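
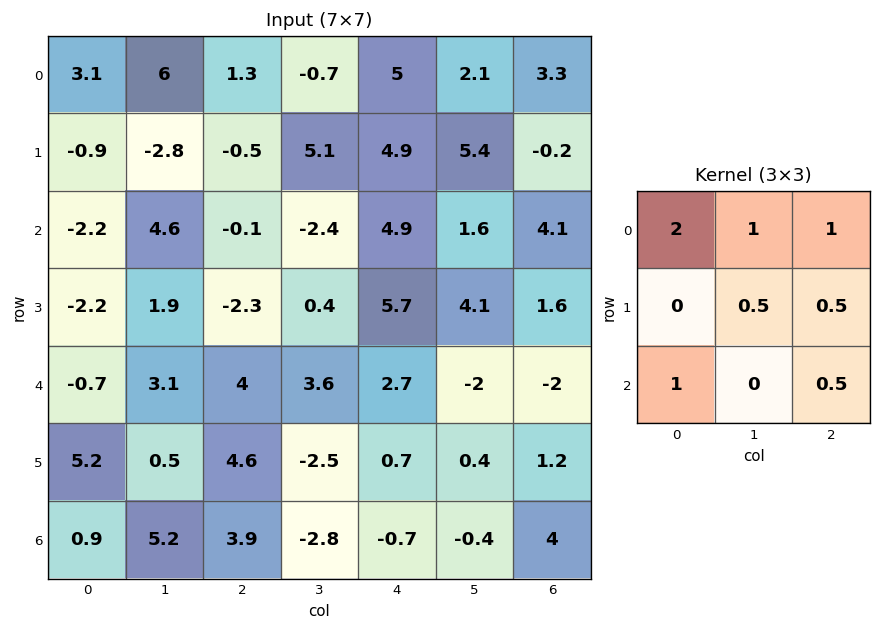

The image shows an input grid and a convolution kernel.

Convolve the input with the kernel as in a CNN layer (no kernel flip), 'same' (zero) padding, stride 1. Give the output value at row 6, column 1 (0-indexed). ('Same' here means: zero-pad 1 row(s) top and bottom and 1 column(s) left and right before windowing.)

20.05

The receptive field on the zero-padded input at this output position is [5.2 0.5 4.6 / 0.9 5.2 3.9 / 0 0 0]. Elementwise product with the kernel and sum: 5.2·2 + 0.5·1 + 4.6·1 + 5.2·0.5 + 3.9·0.5 + 0·1 + 0·0.5.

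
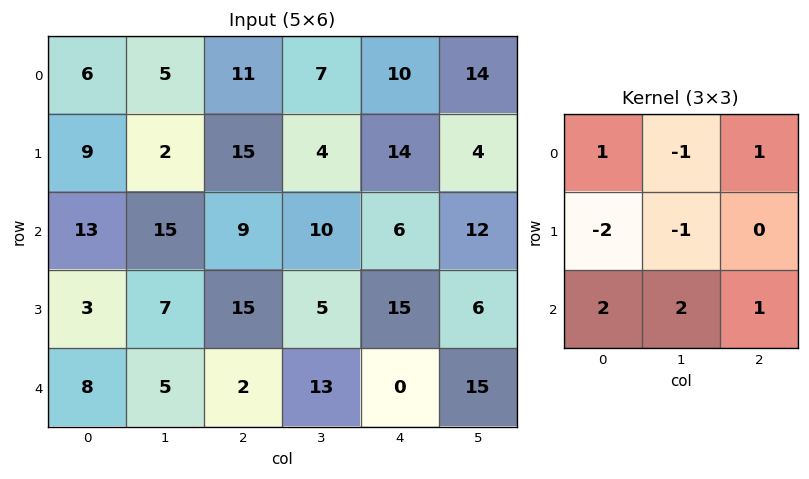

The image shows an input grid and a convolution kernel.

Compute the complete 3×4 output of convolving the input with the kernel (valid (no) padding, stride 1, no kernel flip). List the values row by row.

Output[0,0]: The receptive field on the input at this output position is [6 5 11 / 9 2 15 / 13 15 9]. Elementwise product with the kernel and sum: 6·1 + 5·-1 + 11·1 + 9·-2 + 2·-1 + 13·2 + 15·2 + 9·1.
Output[0,1]: The receptive field on the input at this output position is [5 11 7 / 2 15 4 / 15 9 10]. Elementwise product with the kernel and sum: 5·1 + 11·-1 + 7·1 + 2·-2 + 15·-1 + 15·2 + 9·2 + 10·1.

57 40 24 33
16 1 52 14
22 14 0 32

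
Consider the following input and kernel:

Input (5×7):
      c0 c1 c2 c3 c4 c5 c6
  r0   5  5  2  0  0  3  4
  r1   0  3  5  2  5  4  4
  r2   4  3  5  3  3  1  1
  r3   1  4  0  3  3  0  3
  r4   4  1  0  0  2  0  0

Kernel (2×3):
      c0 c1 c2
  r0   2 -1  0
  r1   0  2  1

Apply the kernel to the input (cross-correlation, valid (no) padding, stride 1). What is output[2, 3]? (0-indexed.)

9

The receptive field on the input at this output position is [3 3 1 / 3 3 0]. Elementwise product with the kernel and sum: 3·2 + 3·-1 + 3·2 + 0·1.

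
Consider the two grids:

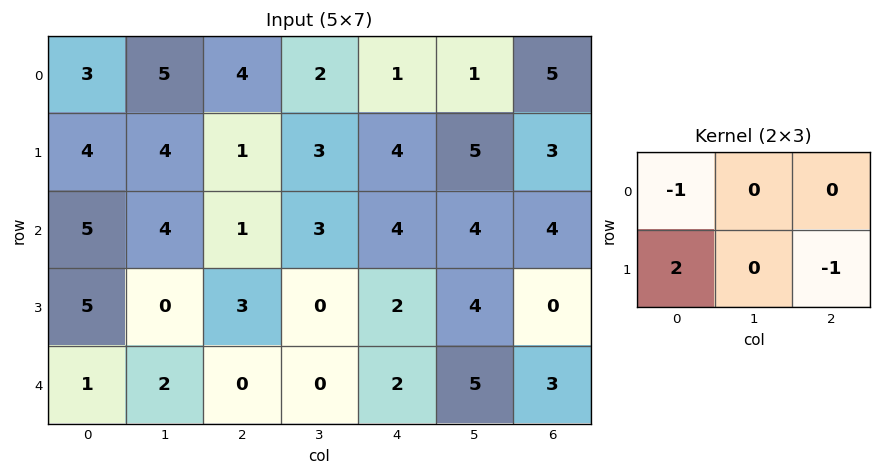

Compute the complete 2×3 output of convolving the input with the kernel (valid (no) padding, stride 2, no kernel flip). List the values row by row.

Output[0,0]: The receptive field on the input at this output position is [3 5 4 / 4 4 1]. Elementwise product with the kernel and sum: 3·-1 + 4·2 + 1·-1.
Output[0,1]: The receptive field on the input at this output position is [4 2 1 / 1 3 4]. Elementwise product with the kernel and sum: 4·-1 + 1·2 + 4·-1.

4 -6 4
2 3 0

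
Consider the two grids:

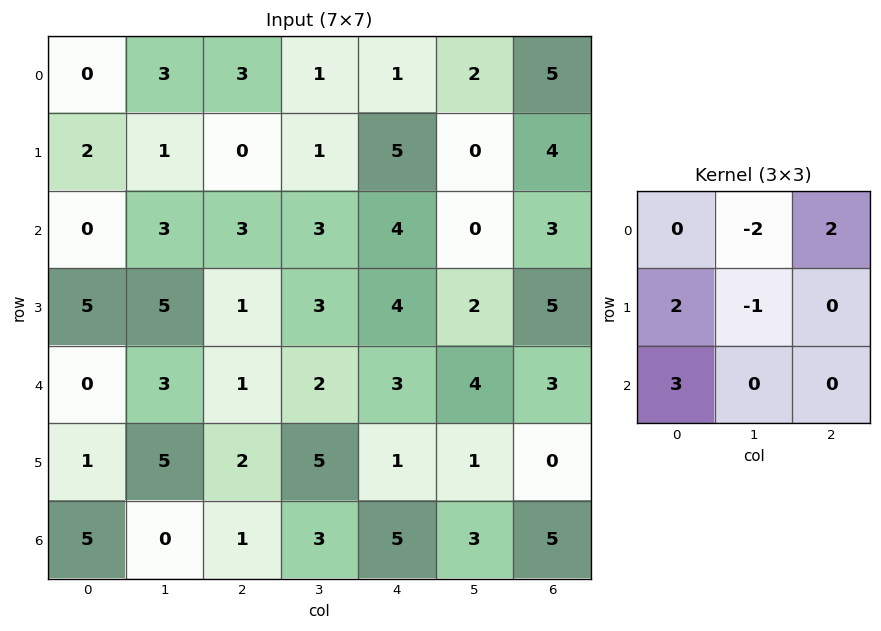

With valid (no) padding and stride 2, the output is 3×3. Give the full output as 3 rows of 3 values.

Output[0,0]: The receptive field on the input at this output position is [0 3 3 / 2 1 0 / 0 3 3]. Elementwise product with the kernel and sum: 3·-2 + 3·2 + 2·2 + 1·-1 + 0·3.

3 8 28
5 4 21
8 4 14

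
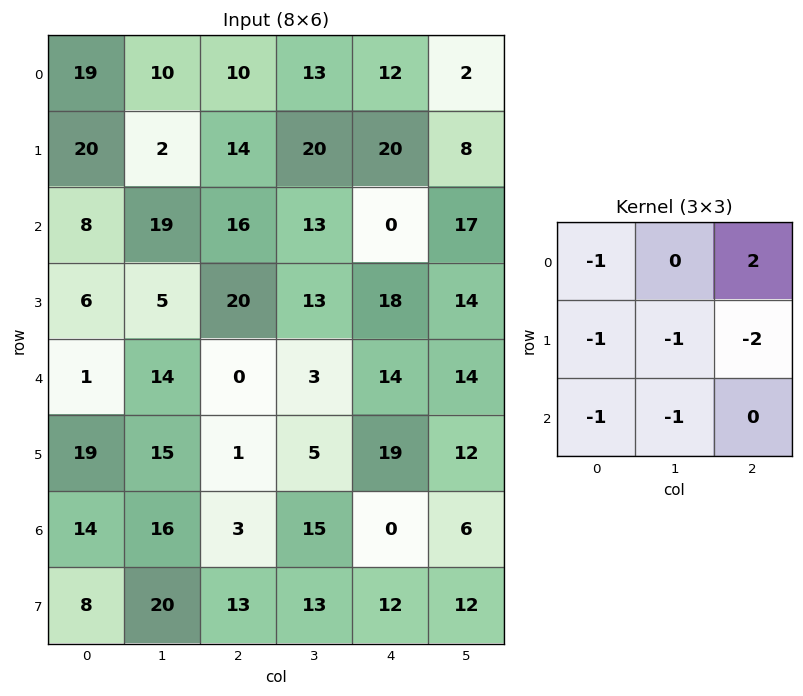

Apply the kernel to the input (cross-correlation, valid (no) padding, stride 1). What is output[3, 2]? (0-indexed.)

-21

The receptive field on the input at this output position is [20 13 18 / 0 3 14 / 1 5 19]. Elementwise product with the kernel and sum: 20·-1 + 18·2 + 0·-1 + 3·-1 + 14·-2 + 1·-1 + 5·-1.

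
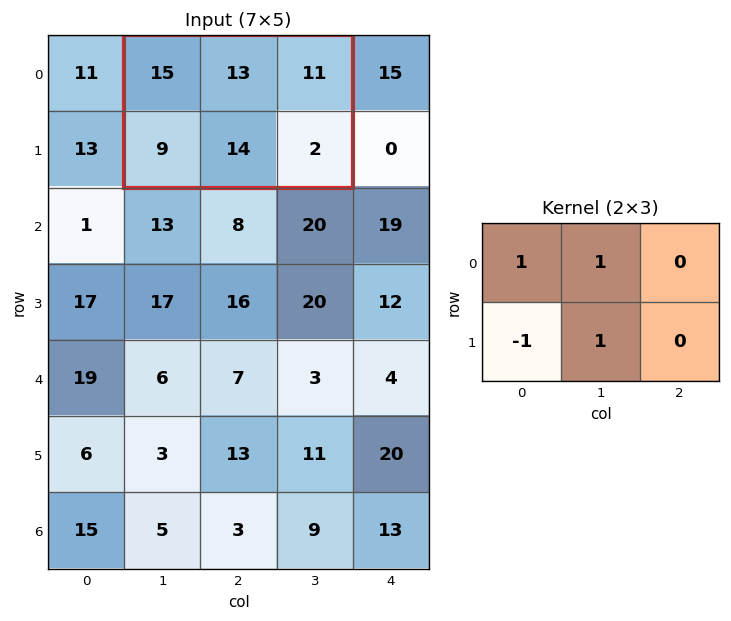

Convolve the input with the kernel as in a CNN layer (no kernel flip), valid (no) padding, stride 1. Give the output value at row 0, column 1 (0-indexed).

33

The receptive field on the input at this output position is [15 13 11 / 9 14 2]. Elementwise product with the kernel and sum: 15·1 + 13·1 + 9·-1 + 14·1.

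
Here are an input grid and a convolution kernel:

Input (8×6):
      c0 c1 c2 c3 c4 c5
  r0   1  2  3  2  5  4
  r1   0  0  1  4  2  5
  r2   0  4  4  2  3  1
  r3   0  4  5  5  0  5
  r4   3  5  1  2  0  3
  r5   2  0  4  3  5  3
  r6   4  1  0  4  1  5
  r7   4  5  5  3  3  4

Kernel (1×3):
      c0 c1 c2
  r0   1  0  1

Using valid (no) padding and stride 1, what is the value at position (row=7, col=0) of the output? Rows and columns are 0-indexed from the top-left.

The receptive field on the input at this output position is [4 5 5]. Elementwise product with the kernel and sum: 4·1 + 5·1.

9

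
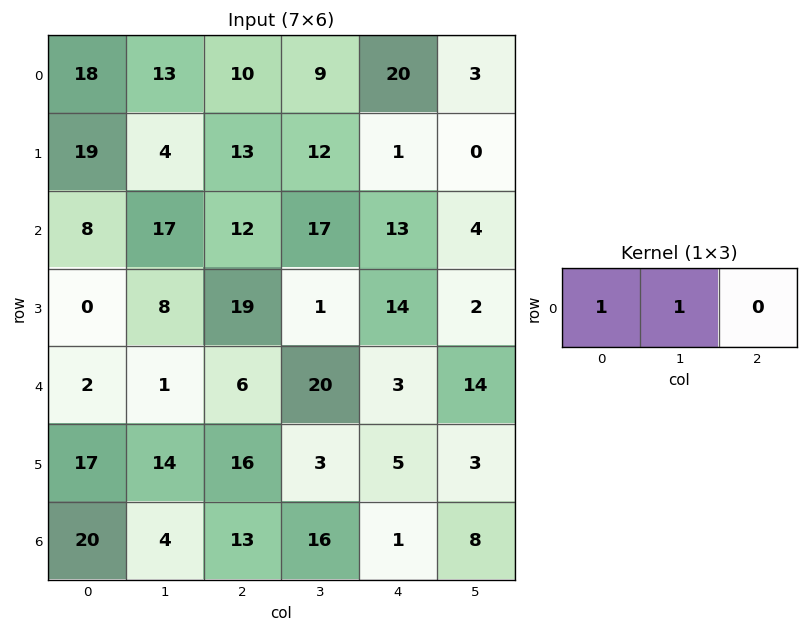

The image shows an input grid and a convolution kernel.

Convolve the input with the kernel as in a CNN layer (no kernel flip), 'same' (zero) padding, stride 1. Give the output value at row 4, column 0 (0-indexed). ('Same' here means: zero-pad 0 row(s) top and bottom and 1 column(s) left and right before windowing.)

The receptive field on the zero-padded input at this output position is [0 2 1]. Elementwise product with the kernel and sum: 0·1 + 2·1.

2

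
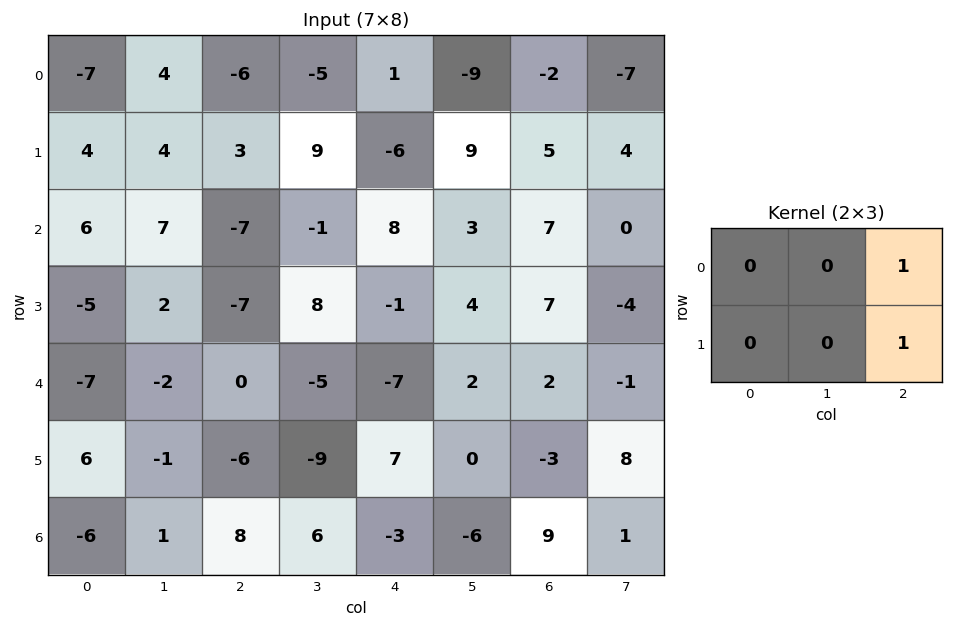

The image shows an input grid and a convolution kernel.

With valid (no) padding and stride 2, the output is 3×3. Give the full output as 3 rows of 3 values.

-3 -5 3
-14 7 14
-6 0 -1

Output[0,0]: The receptive field on the input at this output position is [-7 4 -6 / 4 4 3]. Elementwise product with the kernel and sum: -6·1 + 3·1.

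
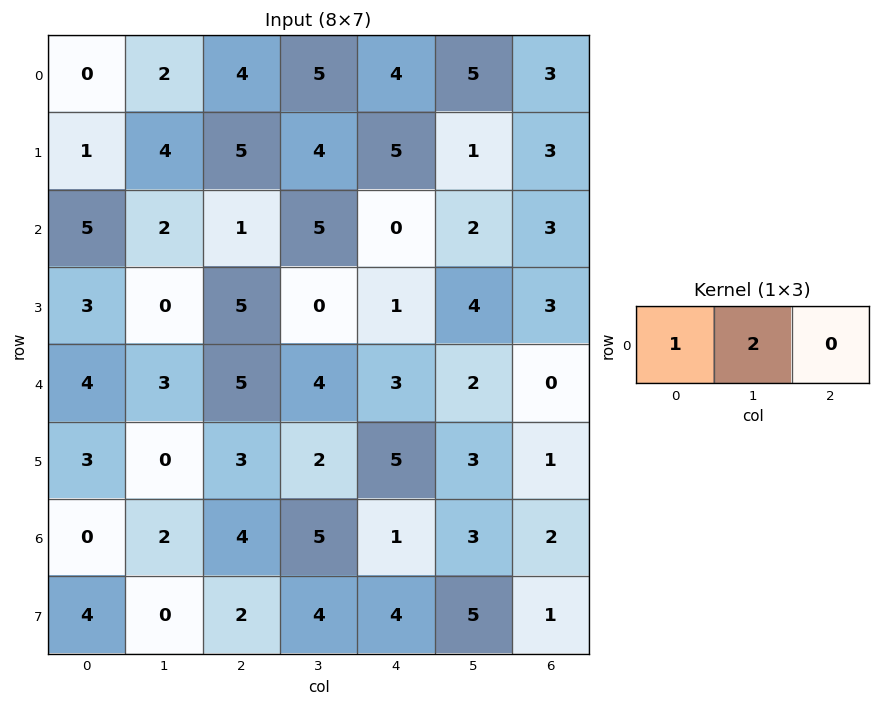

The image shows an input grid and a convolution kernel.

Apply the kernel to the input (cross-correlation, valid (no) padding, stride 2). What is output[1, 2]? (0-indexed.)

4

The receptive field on the input at this output position is [0 2 3]. Elementwise product with the kernel and sum: 0·1 + 2·2.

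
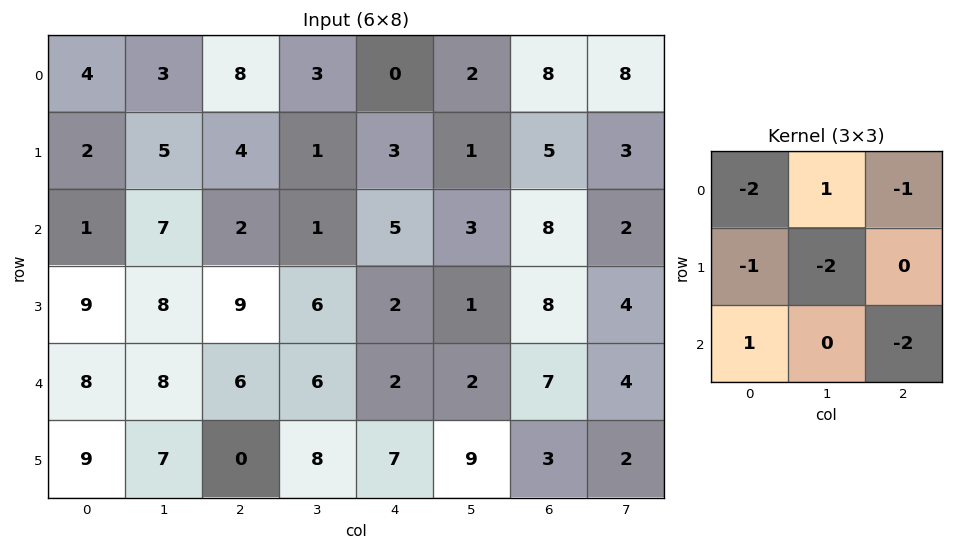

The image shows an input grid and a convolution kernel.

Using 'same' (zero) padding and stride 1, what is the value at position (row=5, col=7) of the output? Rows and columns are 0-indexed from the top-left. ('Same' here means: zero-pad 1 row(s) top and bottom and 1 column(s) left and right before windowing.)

-17

The receptive field on the zero-padded input at this output position is [7 4 0 / 3 2 0 / 0 0 0]. Elementwise product with the kernel and sum: 7·-2 + 4·1 + 0·-1 + 3·-1 + 2·-2 + 0·1 + 0·-2.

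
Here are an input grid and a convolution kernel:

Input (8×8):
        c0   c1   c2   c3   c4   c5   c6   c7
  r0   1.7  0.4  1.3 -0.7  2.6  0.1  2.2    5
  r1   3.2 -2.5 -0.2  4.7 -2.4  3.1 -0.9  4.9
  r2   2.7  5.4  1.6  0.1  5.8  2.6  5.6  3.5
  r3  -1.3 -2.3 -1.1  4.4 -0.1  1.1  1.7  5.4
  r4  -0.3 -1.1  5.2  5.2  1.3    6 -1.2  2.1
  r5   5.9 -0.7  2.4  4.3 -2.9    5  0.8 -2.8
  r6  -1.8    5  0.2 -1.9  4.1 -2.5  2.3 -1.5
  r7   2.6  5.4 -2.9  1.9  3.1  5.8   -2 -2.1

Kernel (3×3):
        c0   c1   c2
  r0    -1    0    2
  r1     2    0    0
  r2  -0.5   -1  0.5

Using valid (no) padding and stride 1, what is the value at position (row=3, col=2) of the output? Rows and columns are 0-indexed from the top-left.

The receptive field on the input at this output position is [-1.1 4.4 -0.1 / 5.2 5.2 1.3 / 2.4 4.3 -2.9]. Elementwise product with the kernel and sum: -1.1·-1 + -0.1·2 + 5.2·2 + 2.4·-0.5 + 4.3·-1 + -2.9·0.5.

4.35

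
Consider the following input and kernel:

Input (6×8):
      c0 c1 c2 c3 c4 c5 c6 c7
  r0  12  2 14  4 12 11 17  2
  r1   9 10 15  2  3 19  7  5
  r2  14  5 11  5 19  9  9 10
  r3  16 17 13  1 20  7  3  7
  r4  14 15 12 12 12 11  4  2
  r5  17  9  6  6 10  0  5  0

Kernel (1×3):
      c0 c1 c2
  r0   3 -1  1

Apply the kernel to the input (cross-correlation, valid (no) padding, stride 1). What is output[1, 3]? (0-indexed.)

22

The receptive field on the input at this output position is [2 3 19]. Elementwise product with the kernel and sum: 2·3 + 3·-1 + 19·1.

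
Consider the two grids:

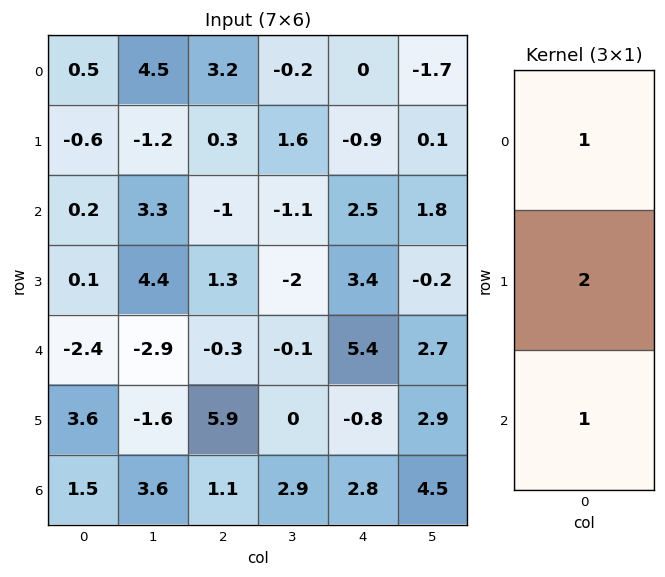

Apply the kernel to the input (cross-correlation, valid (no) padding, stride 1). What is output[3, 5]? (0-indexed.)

8.1

The receptive field on the input at this output position is [-0.2 / 2.7 / 2.9]. Elementwise product with the kernel and sum: -0.2·1 + 2.7·2 + 2.9·1.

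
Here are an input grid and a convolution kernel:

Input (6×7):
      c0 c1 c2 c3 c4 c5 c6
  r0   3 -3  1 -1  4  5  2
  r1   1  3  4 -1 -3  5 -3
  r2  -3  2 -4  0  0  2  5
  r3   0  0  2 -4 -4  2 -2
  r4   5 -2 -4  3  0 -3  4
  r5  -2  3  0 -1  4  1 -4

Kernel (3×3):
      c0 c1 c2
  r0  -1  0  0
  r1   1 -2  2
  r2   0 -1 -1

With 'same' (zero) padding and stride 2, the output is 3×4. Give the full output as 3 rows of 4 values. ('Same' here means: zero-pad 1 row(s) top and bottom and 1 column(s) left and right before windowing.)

-16 -10 -1 4
10 9 7 -11
-15 13 -4 -9

Output[0,0]: The receptive field on the zero-padded input at this output position is [0 0 0 / 0 3 -3 / 0 1 3]. Elementwise product with the kernel and sum: 0·-1 + 0·1 + 3·-2 + -3·2 + 1·-1 + 3·-1.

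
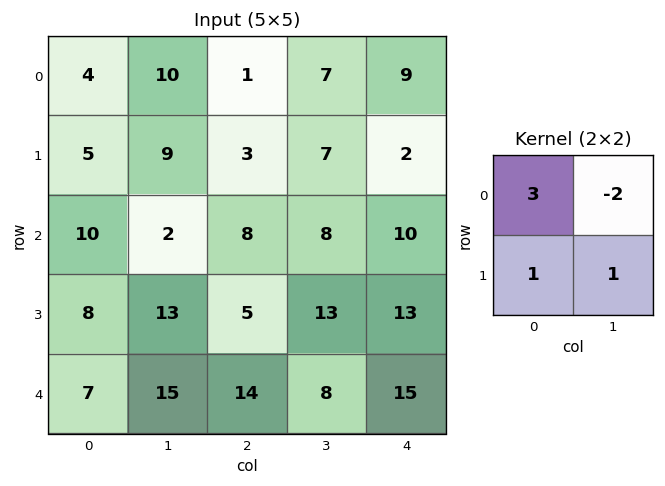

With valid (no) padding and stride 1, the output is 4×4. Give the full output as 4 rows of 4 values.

6 40 -1 12
9 31 11 35
47 8 26 30
20 58 11 36

Output[0,0]: The receptive field on the input at this output position is [4 10 / 5 9]. Elementwise product with the kernel and sum: 4·3 + 10·-2 + 5·1 + 9·1.
Output[0,1]: The receptive field on the input at this output position is [10 1 / 9 3]. Elementwise product with the kernel and sum: 10·3 + 1·-2 + 9·1 + 3·1.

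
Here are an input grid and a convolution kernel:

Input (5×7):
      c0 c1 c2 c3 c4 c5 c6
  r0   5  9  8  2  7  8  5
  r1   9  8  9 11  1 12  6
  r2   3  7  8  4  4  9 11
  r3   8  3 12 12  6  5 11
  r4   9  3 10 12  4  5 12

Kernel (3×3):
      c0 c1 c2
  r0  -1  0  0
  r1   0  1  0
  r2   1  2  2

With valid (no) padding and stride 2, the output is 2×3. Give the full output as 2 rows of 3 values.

Output[0,0]: The receptive field on the input at this output position is [5 9 8 / 9 8 9 / 3 7 8]. Elementwise product with the kernel and sum: 5·-1 + 8·1 + 3·1 + 7·2 + 8·2.
Output[0,1]: The receptive field on the input at this output position is [8 2 7 / 9 11 1 / 8 4 4]. Elementwise product with the kernel and sum: 8·-1 + 11·1 + 8·1 + 4·2 + 4·2.

36 27 49
35 46 39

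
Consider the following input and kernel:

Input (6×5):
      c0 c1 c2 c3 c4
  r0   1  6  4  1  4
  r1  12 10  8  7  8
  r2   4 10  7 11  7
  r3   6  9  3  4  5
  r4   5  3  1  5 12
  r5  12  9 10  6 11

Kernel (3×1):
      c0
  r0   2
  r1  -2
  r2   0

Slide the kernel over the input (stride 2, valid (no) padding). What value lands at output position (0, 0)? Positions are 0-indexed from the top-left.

-22

The receptive field on the input at this output position is [1 / 12 / 4]. Elementwise product with the kernel and sum: 1·2 + 12·-2.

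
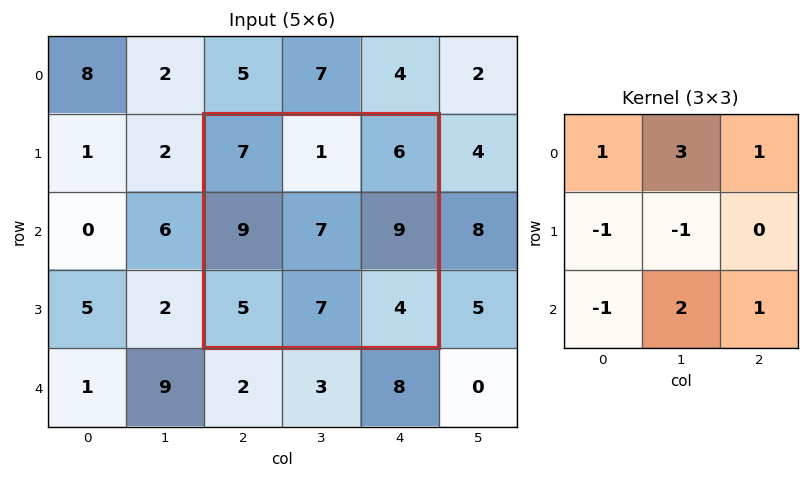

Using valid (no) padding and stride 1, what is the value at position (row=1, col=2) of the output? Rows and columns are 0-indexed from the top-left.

13

The receptive field on the input at this output position is [7 1 6 / 9 7 9 / 5 7 4]. Elementwise product with the kernel and sum: 7·1 + 1·3 + 6·1 + 9·-1 + 7·-1 + 5·-1 + 7·2 + 4·1.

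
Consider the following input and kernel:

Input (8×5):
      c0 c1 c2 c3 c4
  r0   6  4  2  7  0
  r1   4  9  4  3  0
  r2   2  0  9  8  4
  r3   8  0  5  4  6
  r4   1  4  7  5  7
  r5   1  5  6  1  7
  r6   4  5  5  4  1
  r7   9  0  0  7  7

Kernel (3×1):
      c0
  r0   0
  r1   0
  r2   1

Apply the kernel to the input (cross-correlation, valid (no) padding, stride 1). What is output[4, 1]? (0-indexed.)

5

The receptive field on the input at this output position is [4 / 5 / 5]. Elementwise product with the kernel and sum: 5·1.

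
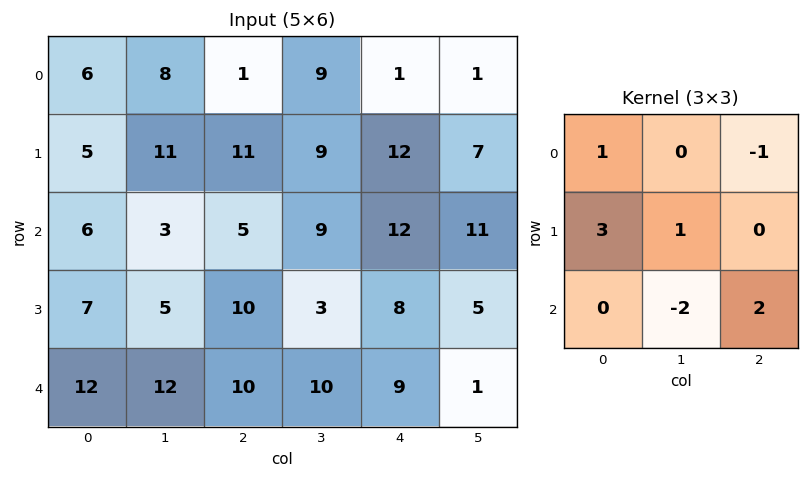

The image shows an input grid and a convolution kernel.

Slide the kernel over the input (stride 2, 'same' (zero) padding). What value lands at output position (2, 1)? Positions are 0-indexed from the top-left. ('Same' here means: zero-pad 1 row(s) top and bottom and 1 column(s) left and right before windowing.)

48

The receptive field on the zero-padded input at this output position is [5 10 3 / 12 10 10 / 0 0 0]. Elementwise product with the kernel and sum: 5·1 + 3·-1 + 12·3 + 10·1 + 0·-2 + 0·2.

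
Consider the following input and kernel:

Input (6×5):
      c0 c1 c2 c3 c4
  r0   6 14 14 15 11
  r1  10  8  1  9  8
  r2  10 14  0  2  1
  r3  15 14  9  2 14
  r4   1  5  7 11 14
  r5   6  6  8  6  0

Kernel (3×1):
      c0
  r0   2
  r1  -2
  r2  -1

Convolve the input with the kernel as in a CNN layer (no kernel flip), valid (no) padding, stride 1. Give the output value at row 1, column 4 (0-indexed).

0

The receptive field on the input at this output position is [8 / 1 / 14]. Elementwise product with the kernel and sum: 8·2 + 1·-2 + 14·-1.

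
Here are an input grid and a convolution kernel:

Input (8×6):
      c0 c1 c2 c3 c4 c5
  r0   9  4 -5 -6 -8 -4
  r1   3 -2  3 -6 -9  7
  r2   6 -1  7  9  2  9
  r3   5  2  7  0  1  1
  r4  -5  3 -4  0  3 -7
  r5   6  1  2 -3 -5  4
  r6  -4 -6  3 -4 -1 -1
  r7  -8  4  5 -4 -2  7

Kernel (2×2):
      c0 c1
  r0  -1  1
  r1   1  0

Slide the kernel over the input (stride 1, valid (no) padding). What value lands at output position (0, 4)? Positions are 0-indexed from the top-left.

-5

The receptive field on the input at this output position is [-8 -4 / -9 7]. Elementwise product with the kernel and sum: -8·-1 + -4·1 + -9·1.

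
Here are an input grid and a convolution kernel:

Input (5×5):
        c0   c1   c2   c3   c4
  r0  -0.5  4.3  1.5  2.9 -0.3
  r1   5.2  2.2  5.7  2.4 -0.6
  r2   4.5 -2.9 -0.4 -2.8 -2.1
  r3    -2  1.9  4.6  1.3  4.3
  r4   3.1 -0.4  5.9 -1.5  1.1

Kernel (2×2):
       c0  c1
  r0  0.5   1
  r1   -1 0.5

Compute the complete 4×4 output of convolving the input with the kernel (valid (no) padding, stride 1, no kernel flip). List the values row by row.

-0.05 4.3 -0.85 -1.55
-1.15 9.5 4.25 2.35
2.3 -1.45 -6.95 -2.65
-2.4 8.9 -3.05 7

Output[0,0]: The receptive field on the input at this output position is [-0.5 4.3 / 5.2 2.2]. Elementwise product with the kernel and sum: -0.5·0.5 + 4.3·1 + 5.2·-1 + 2.2·0.5.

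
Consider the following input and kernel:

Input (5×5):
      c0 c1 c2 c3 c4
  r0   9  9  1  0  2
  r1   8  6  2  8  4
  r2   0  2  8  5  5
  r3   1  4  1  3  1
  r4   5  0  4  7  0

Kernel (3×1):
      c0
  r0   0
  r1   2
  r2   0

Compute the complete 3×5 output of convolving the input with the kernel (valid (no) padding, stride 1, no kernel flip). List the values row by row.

Output[0,0]: The receptive field on the input at this output position is [9 / 8 / 0]. Elementwise product with the kernel and sum: 8·2.
Output[0,1]: The receptive field on the input at this output position is [9 / 6 / 2]. Elementwise product with the kernel and sum: 6·2.

16 12 4 16 8
0 4 16 10 10
2 8 2 6 2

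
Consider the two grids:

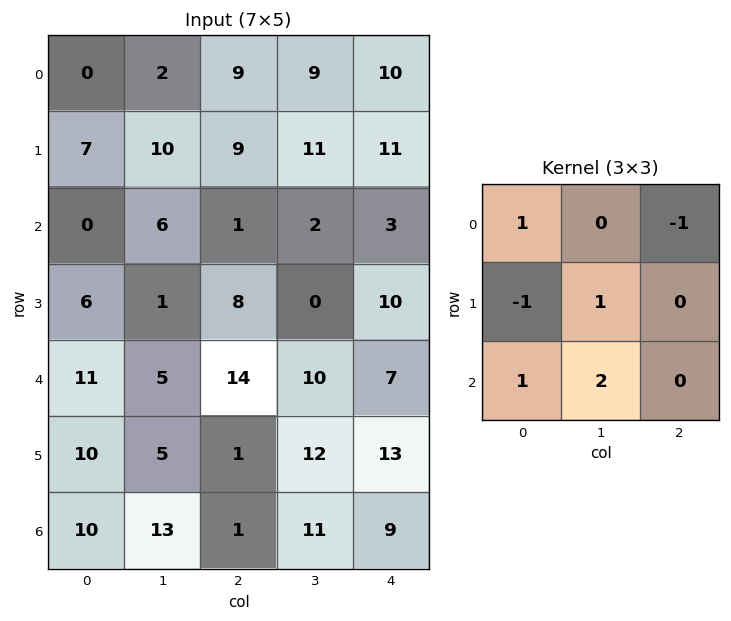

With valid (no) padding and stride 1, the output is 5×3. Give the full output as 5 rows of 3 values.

Output[0,0]: The receptive field on the input at this output position is [0 2 9 / 7 10 9 / 0 6 1]. Elementwise product with the kernel and sum: 0·1 + 9·-1 + 7·-1 + 10·1 + 0·1 + 6·2.
Output[0,1]: The receptive field on the input at this output position is [2 9 9 / 10 9 11 / 6 1 2]. Elementwise product with the kernel and sum: 2·1 + 9·-1 + 10·-1 + 9·1 + 6·1 + 1·2.

6 0 6
12 11 7
15 44 24
12 17 19
28 6 41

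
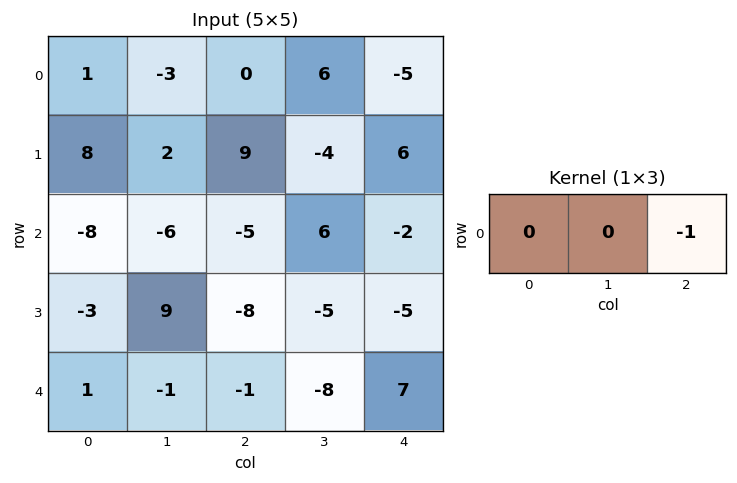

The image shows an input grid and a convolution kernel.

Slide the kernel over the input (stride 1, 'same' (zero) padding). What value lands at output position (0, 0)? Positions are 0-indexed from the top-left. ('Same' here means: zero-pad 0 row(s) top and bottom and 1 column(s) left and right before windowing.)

The receptive field on the zero-padded input at this output position is [0 1 -3]. Elementwise product with the kernel and sum: -3·-1.

3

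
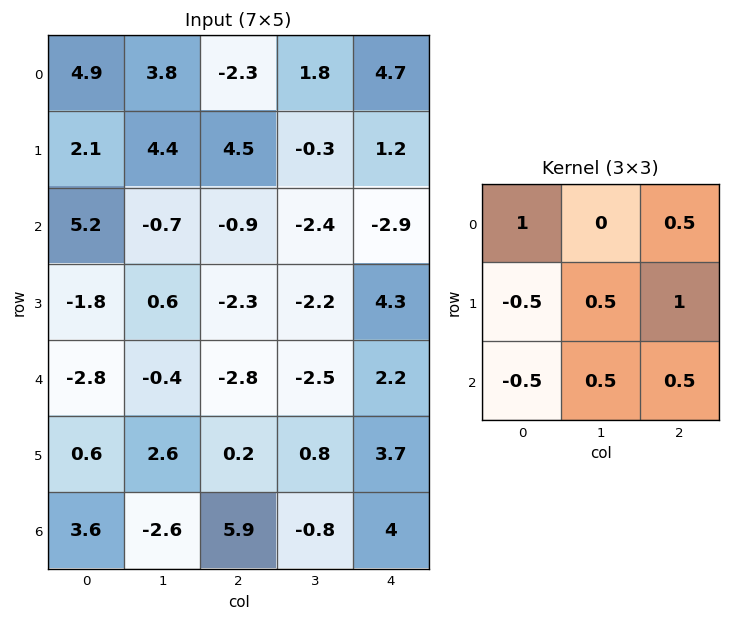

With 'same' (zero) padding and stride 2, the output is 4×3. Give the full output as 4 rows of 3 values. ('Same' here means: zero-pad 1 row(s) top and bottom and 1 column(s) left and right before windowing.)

9.5 -1.35 2.2
3.5 -0.8 2.7
0.1 -5 1.6
0.5 6.45 3.2

Output[0,0]: The receptive field on the zero-padded input at this output position is [0 0 0 / 0 4.9 3.8 / 0 2.1 4.4]. Elementwise product with the kernel and sum: 0·1 + 0·0.5 + 0·-0.5 + 4.9·0.5 + 3.8·1 + 0·-0.5 + 2.1·0.5 + 4.4·0.5.
Output[0,1]: The receptive field on the zero-padded input at this output position is [0 0 0 / 3.8 -2.3 1.8 / 4.4 4.5 -0.3]. Elementwise product with the kernel and sum: 0·1 + 0·0.5 + 3.8·-0.5 + -2.3·0.5 + 1.8·1 + 4.4·-0.5 + 4.5·0.5 + -0.3·0.5.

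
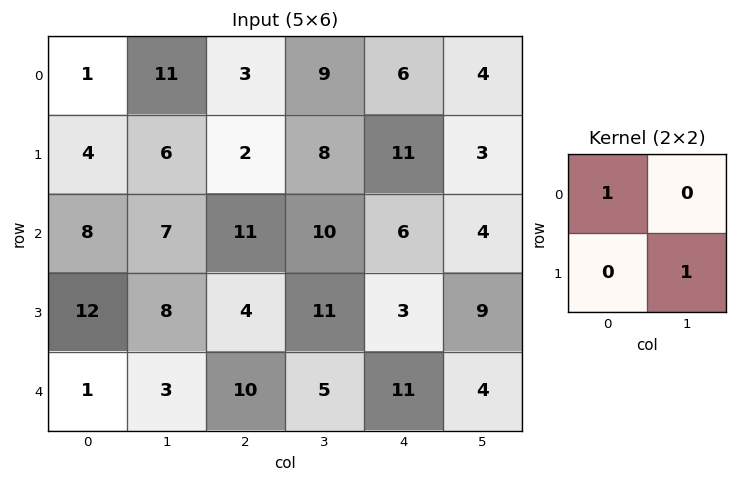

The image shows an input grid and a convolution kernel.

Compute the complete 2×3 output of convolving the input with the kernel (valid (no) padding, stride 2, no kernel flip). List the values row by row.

Output[0,0]: The receptive field on the input at this output position is [1 11 / 4 6]. Elementwise product with the kernel and sum: 1·1 + 6·1.
Output[0,1]: The receptive field on the input at this output position is [3 9 / 2 8]. Elementwise product with the kernel and sum: 3·1 + 8·1.

7 11 9
16 22 15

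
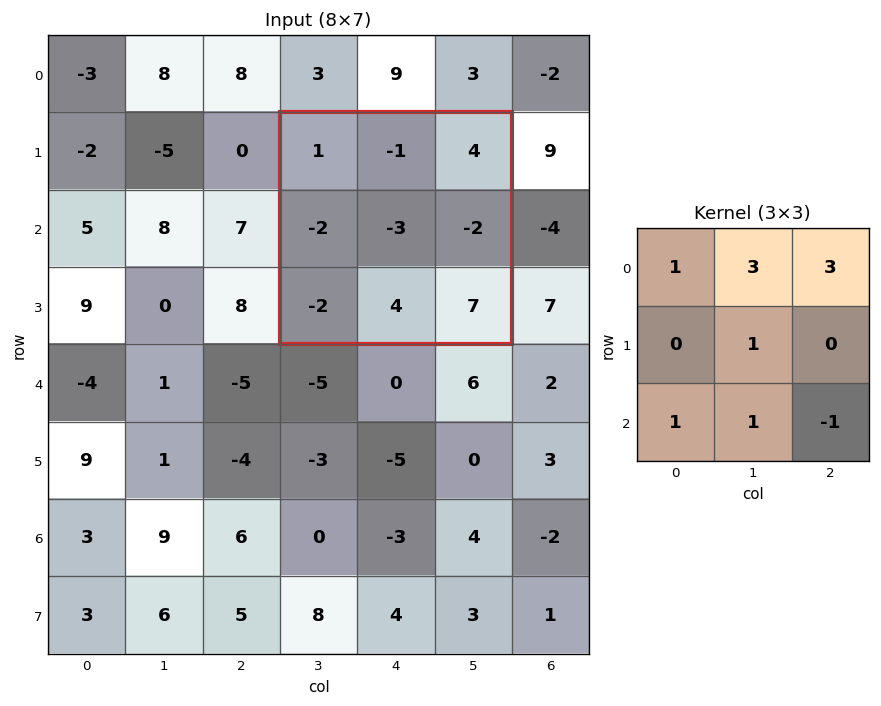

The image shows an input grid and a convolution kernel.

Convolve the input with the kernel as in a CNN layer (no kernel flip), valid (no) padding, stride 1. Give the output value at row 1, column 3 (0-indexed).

The receptive field on the input at this output position is [1 -1 4 / -2 -3 -2 / -2 4 7]. Elementwise product with the kernel and sum: 1·1 + -1·3 + 4·3 + -3·1 + -2·1 + 4·1 + 7·-1.

2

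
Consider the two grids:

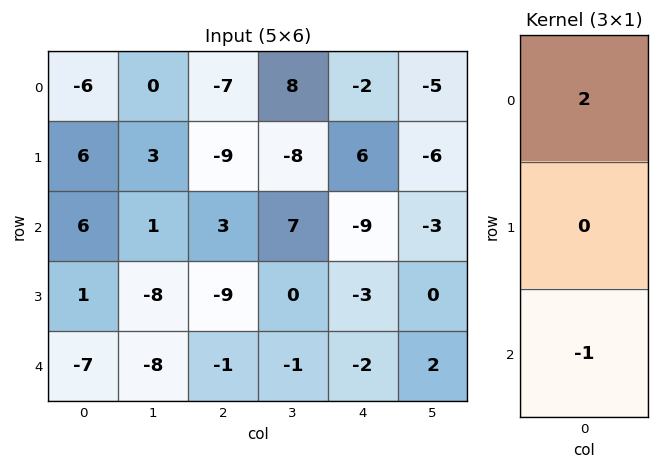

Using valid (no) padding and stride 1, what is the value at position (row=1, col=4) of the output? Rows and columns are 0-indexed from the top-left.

15

The receptive field on the input at this output position is [6 / -9 / -3]. Elementwise product with the kernel and sum: 6·2 + -3·-1.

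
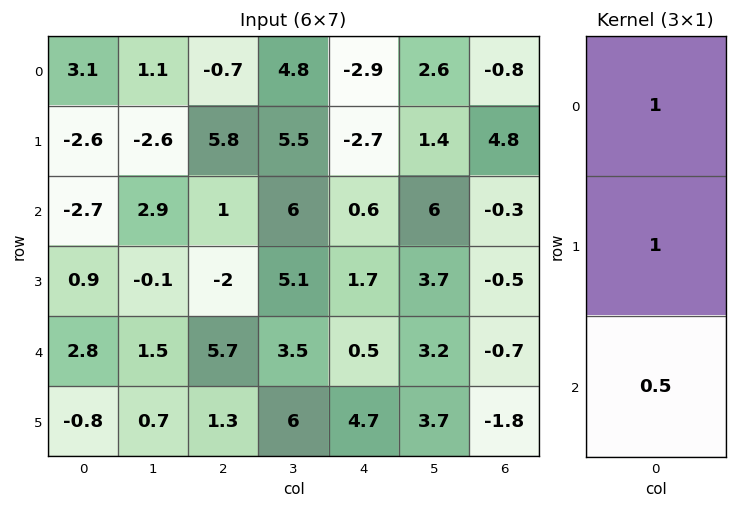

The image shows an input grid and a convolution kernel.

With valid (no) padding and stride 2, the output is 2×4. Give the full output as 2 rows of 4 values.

-0.85 5.6 -5.3 3.85
-0.4 1.85 2.55 -1.15

Output[0,0]: The receptive field on the input at this output position is [3.1 / -2.6 / -2.7]. Elementwise product with the kernel and sum: 3.1·1 + -2.6·1 + -2.7·0.5.
Output[0,1]: The receptive field on the input at this output position is [-0.7 / 5.8 / 1]. Elementwise product with the kernel and sum: -0.7·1 + 5.8·1 + 1·0.5.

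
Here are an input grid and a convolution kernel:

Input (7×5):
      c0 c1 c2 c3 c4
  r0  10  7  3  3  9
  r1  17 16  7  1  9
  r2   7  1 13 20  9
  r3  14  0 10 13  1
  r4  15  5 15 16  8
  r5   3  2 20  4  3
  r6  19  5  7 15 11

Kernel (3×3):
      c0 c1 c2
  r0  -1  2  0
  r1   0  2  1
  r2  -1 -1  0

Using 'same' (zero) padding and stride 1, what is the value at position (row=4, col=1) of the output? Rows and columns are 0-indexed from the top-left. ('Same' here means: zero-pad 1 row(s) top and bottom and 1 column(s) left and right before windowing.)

The receptive field on the zero-padded input at this output position is [14 0 10 / 15 5 15 / 3 2 20]. Elementwise product with the kernel and sum: 14·-1 + 0·2 + 5·2 + 15·1 + 3·-1 + 2·-1.

6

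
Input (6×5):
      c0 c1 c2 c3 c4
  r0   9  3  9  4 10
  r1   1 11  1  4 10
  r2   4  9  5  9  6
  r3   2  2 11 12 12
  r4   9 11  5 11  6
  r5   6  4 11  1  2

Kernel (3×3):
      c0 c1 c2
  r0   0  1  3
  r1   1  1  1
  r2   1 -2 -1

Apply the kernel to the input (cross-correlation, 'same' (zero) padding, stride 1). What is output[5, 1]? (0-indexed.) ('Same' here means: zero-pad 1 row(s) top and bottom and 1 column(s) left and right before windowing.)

The receptive field on the zero-padded input at this output position is [9 11 5 / 6 4 11 / 0 0 0]. Elementwise product with the kernel and sum: 11·1 + 5·3 + 6·1 + 4·1 + 11·1 + 0·1 + 0·-2 + 0·-1.

47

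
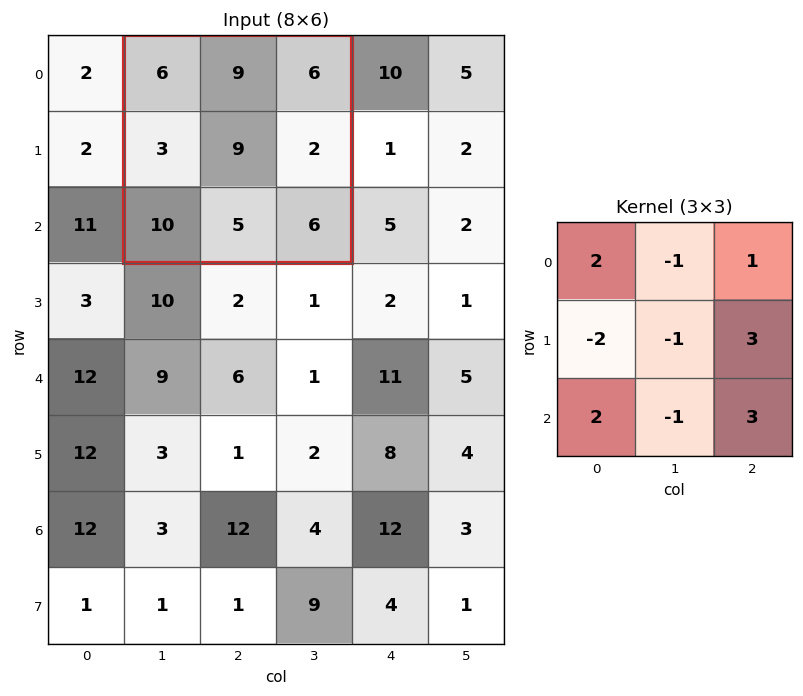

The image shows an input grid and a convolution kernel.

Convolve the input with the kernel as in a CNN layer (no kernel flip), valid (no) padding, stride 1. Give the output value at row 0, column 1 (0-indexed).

33

The receptive field on the input at this output position is [6 9 6 / 3 9 2 / 10 5 6]. Elementwise product with the kernel and sum: 6·2 + 9·-1 + 6·1 + 3·-2 + 9·-1 + 2·3 + 10·2 + 5·-1 + 6·3.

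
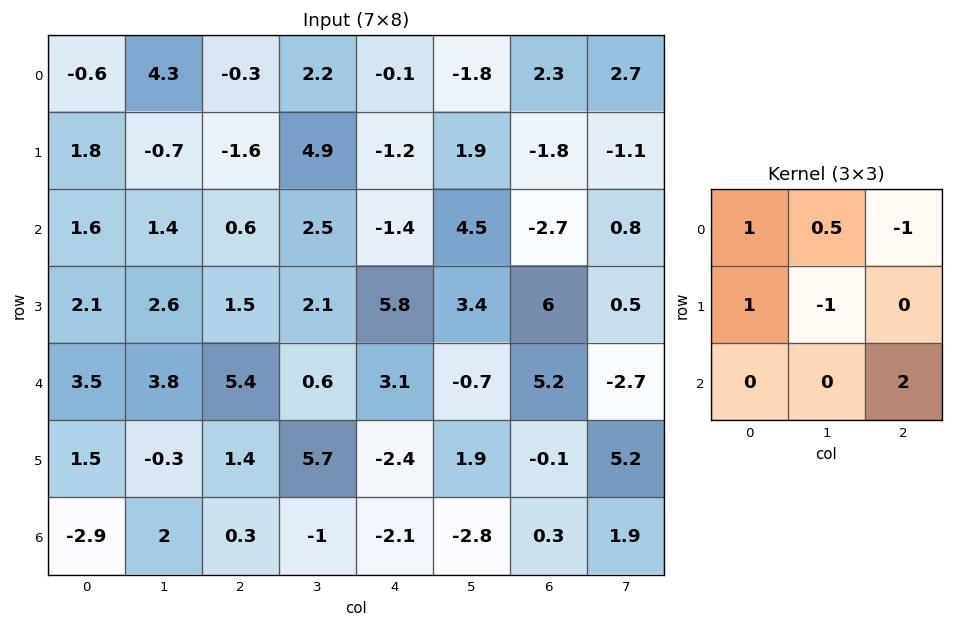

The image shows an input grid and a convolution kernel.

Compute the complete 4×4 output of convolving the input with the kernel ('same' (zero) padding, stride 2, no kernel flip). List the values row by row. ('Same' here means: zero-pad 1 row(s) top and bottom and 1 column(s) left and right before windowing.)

-0.8 14.4 6.1 -6.3
5.2 -1.4 13.1 10.3
-5.65 11.05 2.9 10.4
3.95 -3.6 3.7 -6.45

Output[0,0]: The receptive field on the zero-padded input at this output position is [0 0 0 / 0 -0.6 4.3 / 0 1.8 -0.7]. Elementwise product with the kernel and sum: 0·1 + 0·0.5 + 0·-1 + 0·1 + -0.6·-1 + -0.7·2.
Output[0,1]: The receptive field on the zero-padded input at this output position is [0 0 0 / 4.3 -0.3 2.2 / -0.7 -1.6 4.9]. Elementwise product with the kernel and sum: 0·1 + 0·0.5 + 0·-1 + 4.3·1 + -0.3·-1 + 4.9·2.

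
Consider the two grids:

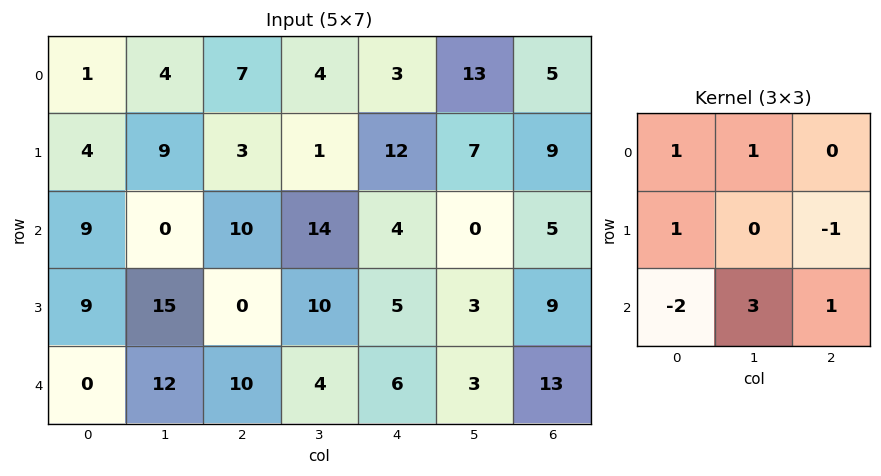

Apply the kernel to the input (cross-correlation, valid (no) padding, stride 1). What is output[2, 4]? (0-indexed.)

10

The receptive field on the input at this output position is [4 0 5 / 5 3 9 / 6 3 13]. Elementwise product with the kernel and sum: 4·1 + 0·1 + 5·1 + 9·-1 + 6·-2 + 3·3 + 13·1.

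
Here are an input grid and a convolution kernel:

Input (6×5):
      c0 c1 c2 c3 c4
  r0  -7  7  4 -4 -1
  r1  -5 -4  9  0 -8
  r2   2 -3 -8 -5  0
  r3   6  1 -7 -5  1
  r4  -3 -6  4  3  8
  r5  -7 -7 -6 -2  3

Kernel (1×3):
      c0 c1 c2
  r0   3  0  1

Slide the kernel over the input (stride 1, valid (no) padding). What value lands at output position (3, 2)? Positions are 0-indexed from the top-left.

The receptive field on the input at this output position is [-7 -5 1]. Elementwise product with the kernel and sum: -7·3 + 1·1.

-20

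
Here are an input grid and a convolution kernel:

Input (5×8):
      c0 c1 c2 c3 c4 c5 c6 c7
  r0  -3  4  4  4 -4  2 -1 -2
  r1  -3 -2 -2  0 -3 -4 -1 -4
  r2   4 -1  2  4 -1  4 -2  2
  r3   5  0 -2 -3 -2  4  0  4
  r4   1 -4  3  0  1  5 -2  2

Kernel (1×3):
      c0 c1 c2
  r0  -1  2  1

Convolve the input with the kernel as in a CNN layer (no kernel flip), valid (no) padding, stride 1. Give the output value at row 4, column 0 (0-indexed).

The receptive field on the input at this output position is [1 -4 3]. Elementwise product with the kernel and sum: 1·-1 + -4·2 + 3·1.

-6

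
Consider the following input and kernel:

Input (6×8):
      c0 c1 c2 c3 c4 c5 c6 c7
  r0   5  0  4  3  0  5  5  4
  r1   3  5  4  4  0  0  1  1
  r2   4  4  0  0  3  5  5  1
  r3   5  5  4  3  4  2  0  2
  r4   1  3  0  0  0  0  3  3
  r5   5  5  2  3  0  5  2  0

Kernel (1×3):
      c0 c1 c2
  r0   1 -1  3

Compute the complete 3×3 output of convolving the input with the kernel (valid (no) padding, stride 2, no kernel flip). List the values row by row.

17 1 10
0 9 13
-2 0 9

Output[0,0]: The receptive field on the input at this output position is [5 0 4]. Elementwise product with the kernel and sum: 5·1 + 0·-1 + 4·3.
Output[0,1]: The receptive field on the input at this output position is [4 3 0]. Elementwise product with the kernel and sum: 4·1 + 3·-1 + 0·3.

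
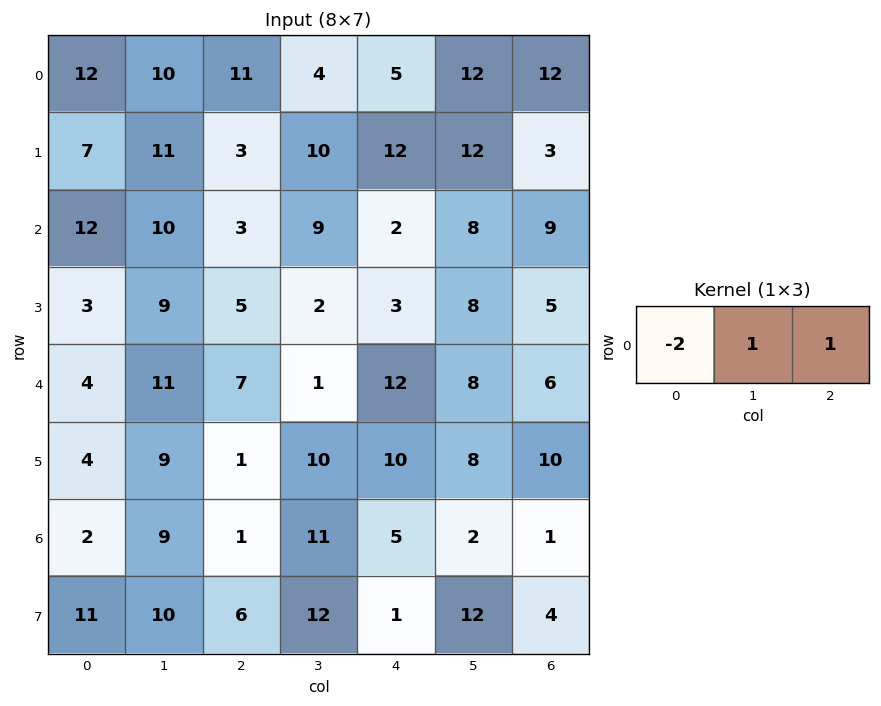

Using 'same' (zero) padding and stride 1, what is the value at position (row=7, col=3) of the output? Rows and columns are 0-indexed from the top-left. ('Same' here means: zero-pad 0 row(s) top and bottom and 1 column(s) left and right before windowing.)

1

The receptive field on the zero-padded input at this output position is [6 12 1]. Elementwise product with the kernel and sum: 6·-2 + 12·1 + 1·1.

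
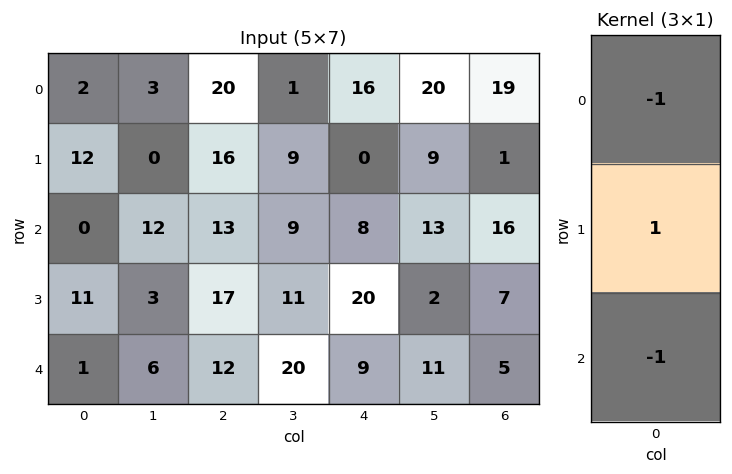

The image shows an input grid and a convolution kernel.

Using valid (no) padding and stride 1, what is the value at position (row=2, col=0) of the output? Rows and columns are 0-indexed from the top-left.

10

The receptive field on the input at this output position is [0 / 11 / 1]. Elementwise product with the kernel and sum: 0·-1 + 11·1 + 1·-1.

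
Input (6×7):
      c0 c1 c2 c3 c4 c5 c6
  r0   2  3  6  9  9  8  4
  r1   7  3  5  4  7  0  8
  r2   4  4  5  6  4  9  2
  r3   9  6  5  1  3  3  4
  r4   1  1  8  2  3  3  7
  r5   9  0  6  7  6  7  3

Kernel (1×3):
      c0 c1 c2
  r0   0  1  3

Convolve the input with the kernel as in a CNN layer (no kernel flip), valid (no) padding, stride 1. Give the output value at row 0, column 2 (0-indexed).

The receptive field on the input at this output position is [6 9 9]. Elementwise product with the kernel and sum: 9·1 + 9·3.

36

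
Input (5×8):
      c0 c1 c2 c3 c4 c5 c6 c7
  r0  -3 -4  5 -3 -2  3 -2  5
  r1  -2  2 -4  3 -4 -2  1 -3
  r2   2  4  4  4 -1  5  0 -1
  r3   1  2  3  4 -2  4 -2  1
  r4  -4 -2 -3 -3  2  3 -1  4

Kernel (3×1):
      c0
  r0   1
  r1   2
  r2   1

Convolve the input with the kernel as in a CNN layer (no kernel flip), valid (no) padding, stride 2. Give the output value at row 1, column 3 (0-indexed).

The receptive field on the input at this output position is [0 / -2 / -1]. Elementwise product with the kernel and sum: 0·1 + -2·2 + -1·1.

-5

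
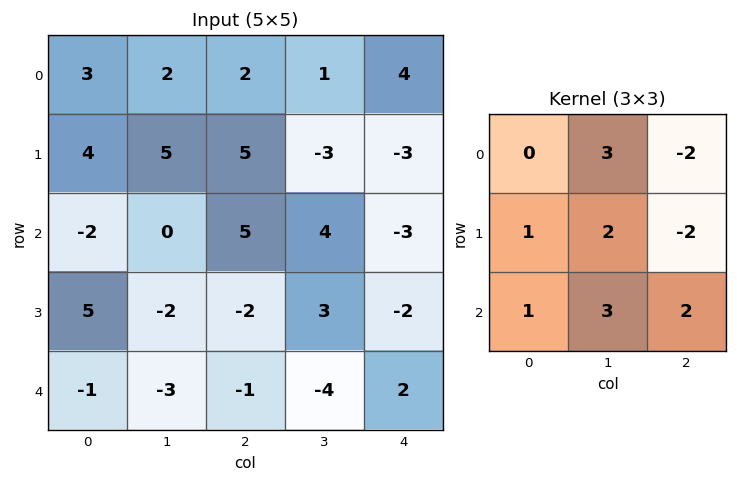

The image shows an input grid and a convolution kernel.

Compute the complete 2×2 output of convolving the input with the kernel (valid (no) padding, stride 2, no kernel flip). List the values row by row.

14 11
-17 17

Output[0,0]: The receptive field on the input at this output position is [3 2 2 / 4 5 5 / -2 0 5]. Elementwise product with the kernel and sum: 2·3 + 2·-2 + 4·1 + 5·2 + 5·-2 + -2·1 + 0·3 + 5·2.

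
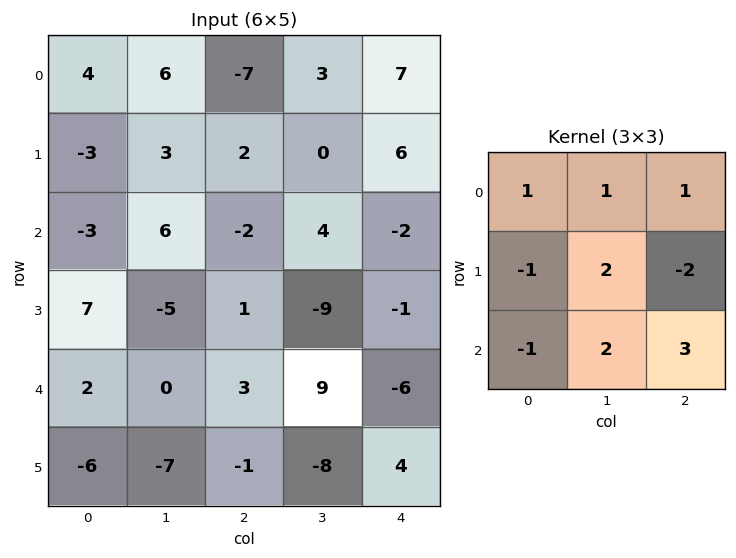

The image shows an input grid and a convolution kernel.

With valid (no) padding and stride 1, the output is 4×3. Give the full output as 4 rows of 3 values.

Output[0,0]: The receptive field on the input at this output position is [4 6 -7 / -3 3 2 / -3 6 -2]. Elementwise product with the kernel and sum: 4·1 + 6·1 + -7·1 + -3·-1 + 3·2 + 2·-2 + -3·-1 + 6·2 + -2·3.
Output[0,1]: The receptive field on the input at this output position is [6 -7 3 / 3 2 0 / 6 -2 4]. Elementwise product with the kernel and sum: 6·1 + -7·1 + 3·1 + 3·-1 + 2·2 + 0·-2 + 6·-1 + -2·2 + 4·3.

17 5 -7
7 -33 0
-11 66 -20
-16 -44 15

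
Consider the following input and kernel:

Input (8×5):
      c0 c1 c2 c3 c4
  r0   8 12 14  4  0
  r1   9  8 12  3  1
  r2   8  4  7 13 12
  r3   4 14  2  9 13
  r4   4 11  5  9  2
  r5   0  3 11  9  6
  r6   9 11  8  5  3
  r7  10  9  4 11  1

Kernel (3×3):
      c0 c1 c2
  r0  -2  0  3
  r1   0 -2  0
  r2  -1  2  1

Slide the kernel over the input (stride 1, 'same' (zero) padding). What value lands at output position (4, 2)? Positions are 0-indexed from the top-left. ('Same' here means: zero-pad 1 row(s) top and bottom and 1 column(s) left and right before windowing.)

17

The receptive field on the zero-padded input at this output position is [14 2 9 / 11 5 9 / 3 11 9]. Elementwise product with the kernel and sum: 14·-2 + 9·3 + 5·-2 + 3·-1 + 11·2 + 9·1.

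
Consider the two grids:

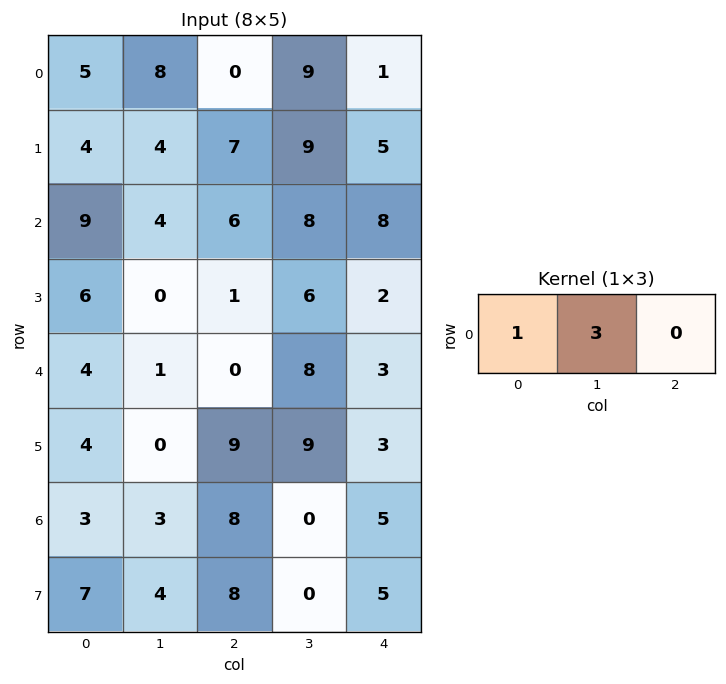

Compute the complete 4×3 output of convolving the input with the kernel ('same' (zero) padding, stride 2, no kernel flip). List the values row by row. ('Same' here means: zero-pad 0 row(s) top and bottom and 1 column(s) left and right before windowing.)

15 8 12
27 22 32
12 1 17
9 27 15

Output[0,0]: The receptive field on the zero-padded input at this output position is [0 5 8]. Elementwise product with the kernel and sum: 0·1 + 5·3.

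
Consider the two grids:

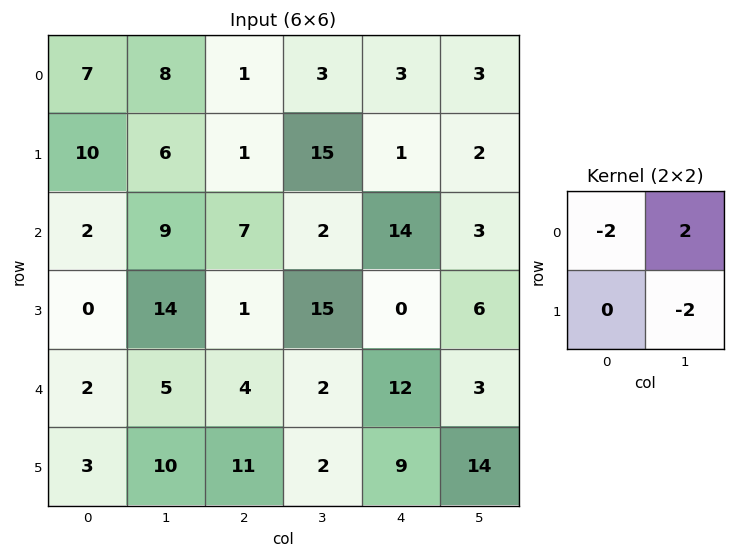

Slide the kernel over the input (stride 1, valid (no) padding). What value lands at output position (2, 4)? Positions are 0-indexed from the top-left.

The receptive field on the input at this output position is [14 3 / 0 6]. Elementwise product with the kernel and sum: 14·-2 + 3·2 + 6·-2.

-34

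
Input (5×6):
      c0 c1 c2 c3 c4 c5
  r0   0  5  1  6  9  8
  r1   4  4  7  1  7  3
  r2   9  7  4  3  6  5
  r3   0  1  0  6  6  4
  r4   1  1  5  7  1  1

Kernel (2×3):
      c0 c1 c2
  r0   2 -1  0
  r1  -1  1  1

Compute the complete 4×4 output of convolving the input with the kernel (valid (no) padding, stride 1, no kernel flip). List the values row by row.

2 13 -3 12
6 1 18 3
12 15 17 4
4 13 -3 1

Output[0,0]: The receptive field on the input at this output position is [0 5 1 / 4 4 7]. Elementwise product with the kernel and sum: 0·2 + 5·-1 + 4·-1 + 4·1 + 7·1.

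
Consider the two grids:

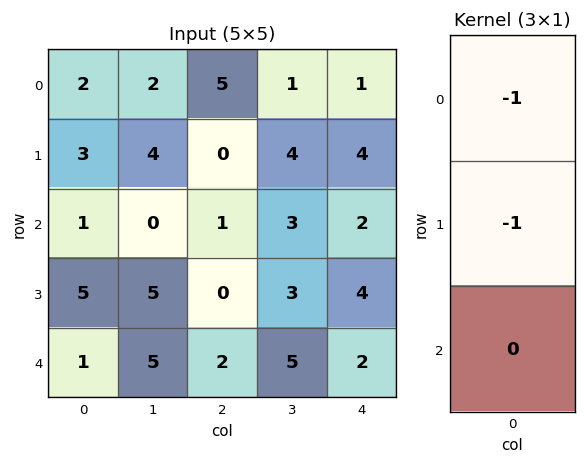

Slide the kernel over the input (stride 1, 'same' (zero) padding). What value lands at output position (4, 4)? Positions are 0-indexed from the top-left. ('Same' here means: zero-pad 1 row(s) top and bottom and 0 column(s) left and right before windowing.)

The receptive field on the zero-padded input at this output position is [4 / 2 / 0]. Elementwise product with the kernel and sum: 4·-1 + 2·-1.

-6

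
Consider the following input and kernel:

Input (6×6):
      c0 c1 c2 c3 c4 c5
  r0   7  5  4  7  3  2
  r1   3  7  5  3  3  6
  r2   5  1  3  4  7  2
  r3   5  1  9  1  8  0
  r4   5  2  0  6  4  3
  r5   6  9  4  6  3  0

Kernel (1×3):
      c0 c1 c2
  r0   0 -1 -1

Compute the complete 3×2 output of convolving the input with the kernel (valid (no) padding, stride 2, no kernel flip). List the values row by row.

-9 -10
-4 -11
-2 -10

Output[0,0]: The receptive field on the input at this output position is [7 5 4]. Elementwise product with the kernel and sum: 5·-1 + 4·-1.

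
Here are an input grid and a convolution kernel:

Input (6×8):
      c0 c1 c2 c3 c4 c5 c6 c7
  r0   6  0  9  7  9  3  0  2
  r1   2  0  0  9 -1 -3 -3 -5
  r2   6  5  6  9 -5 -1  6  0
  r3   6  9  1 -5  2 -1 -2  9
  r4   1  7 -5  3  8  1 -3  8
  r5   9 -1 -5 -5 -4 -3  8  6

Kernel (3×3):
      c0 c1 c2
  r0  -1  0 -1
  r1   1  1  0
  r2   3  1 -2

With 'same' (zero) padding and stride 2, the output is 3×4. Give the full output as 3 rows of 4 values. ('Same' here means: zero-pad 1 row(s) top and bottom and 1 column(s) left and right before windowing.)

8 -9 48 1
-6 40 -13 -10
3 0 4 -23

Output[0,0]: The receptive field on the zero-padded input at this output position is [0 0 0 / 0 6 0 / 0 2 0]. Elementwise product with the kernel and sum: 0·-1 + 0·-1 + 0·1 + 6·1 + 0·3 + 2·1 + 0·-2.
Output[0,1]: The receptive field on the zero-padded input at this output position is [0 0 0 / 0 9 7 / 0 0 9]. Elementwise product with the kernel and sum: 0·-1 + 0·-1 + 0·1 + 9·1 + 0·3 + 0·1 + 9·-2.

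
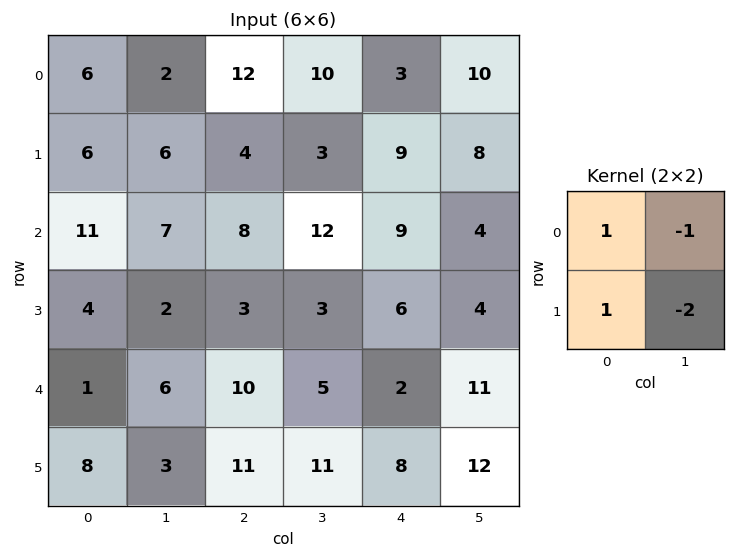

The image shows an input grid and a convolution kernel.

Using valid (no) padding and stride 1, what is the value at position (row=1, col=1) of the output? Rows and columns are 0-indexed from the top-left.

The receptive field on the input at this output position is [6 4 / 7 8]. Elementwise product with the kernel and sum: 6·1 + 4·-1 + 7·1 + 8·-2.

-7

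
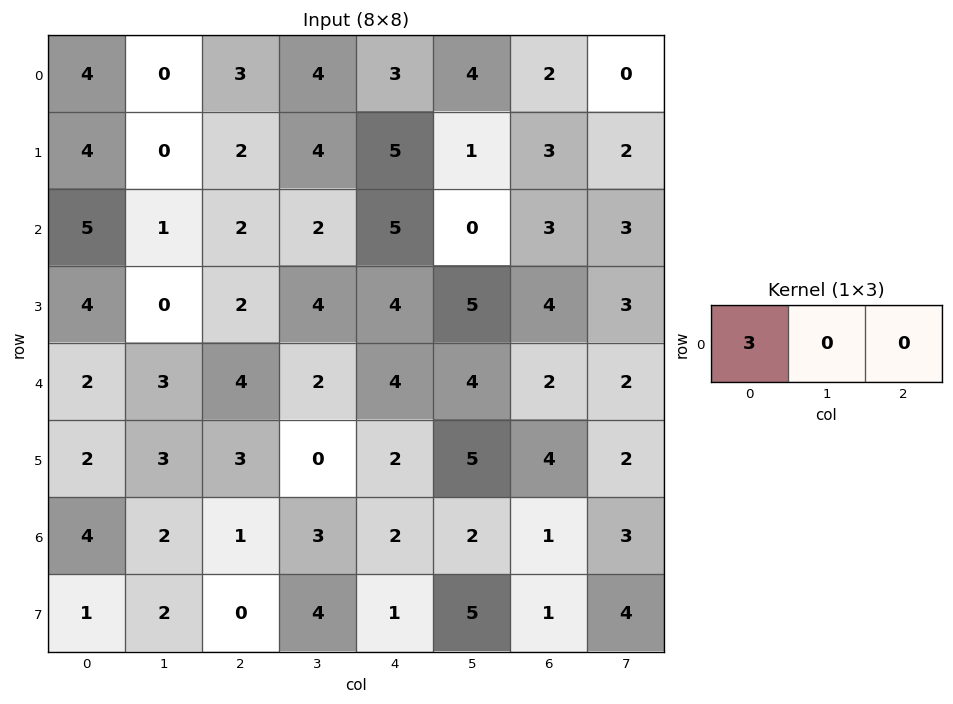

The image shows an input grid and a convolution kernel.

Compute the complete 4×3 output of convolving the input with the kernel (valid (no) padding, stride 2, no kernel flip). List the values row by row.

12 9 9
15 6 15
6 12 12
12 3 6

Output[0,0]: The receptive field on the input at this output position is [4 0 3]. Elementwise product with the kernel and sum: 4·3.
Output[0,1]: The receptive field on the input at this output position is [3 4 3]. Elementwise product with the kernel and sum: 3·3.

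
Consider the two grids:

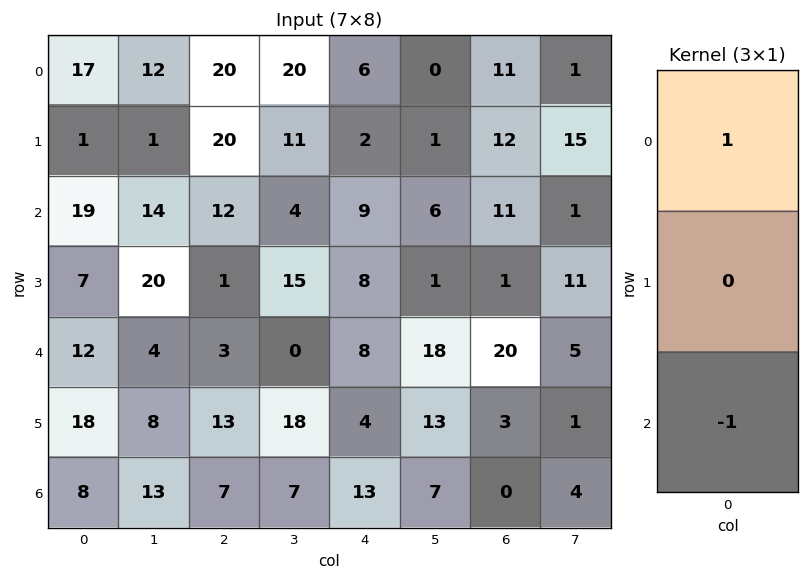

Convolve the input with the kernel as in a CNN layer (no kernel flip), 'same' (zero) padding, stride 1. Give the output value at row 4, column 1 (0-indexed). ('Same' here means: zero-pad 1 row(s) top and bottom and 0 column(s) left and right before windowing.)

The receptive field on the zero-padded input at this output position is [20 / 4 / 8]. Elementwise product with the kernel and sum: 20·1 + 8·-1.

12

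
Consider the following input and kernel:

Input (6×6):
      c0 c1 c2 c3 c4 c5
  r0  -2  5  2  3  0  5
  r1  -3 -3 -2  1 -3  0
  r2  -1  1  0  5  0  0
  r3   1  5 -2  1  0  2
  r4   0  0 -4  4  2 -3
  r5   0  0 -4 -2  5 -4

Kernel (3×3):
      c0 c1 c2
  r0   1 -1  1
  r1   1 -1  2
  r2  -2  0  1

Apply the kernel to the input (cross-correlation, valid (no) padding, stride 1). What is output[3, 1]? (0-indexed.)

18

The receptive field on the input at this output position is [5 -2 1 / 0 -4 4 / 0 -4 -2]. Elementwise product with the kernel and sum: 5·1 + -2·-1 + 1·1 + 0·1 + -4·-1 + 4·2 + 0·-2 + -2·1.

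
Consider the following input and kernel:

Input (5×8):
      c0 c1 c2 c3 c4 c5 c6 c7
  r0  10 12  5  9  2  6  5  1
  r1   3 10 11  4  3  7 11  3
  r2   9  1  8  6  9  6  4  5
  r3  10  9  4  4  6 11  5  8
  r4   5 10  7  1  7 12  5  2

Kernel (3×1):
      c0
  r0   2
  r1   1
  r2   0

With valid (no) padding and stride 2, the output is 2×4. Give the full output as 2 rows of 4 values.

23 21 7 21
28 20 24 13

Output[0,0]: The receptive field on the input at this output position is [10 / 3 / 9]. Elementwise product with the kernel and sum: 10·2 + 3·1.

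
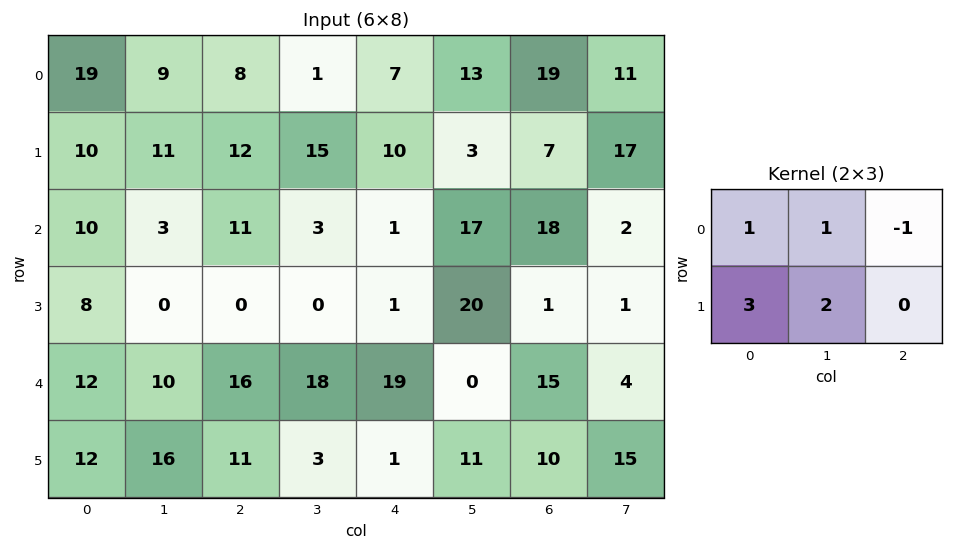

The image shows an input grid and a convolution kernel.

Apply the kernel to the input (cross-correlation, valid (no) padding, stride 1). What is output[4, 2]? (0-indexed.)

54

The receptive field on the input at this output position is [16 18 19 / 11 3 1]. Elementwise product with the kernel and sum: 16·1 + 18·1 + 19·-1 + 11·3 + 3·2.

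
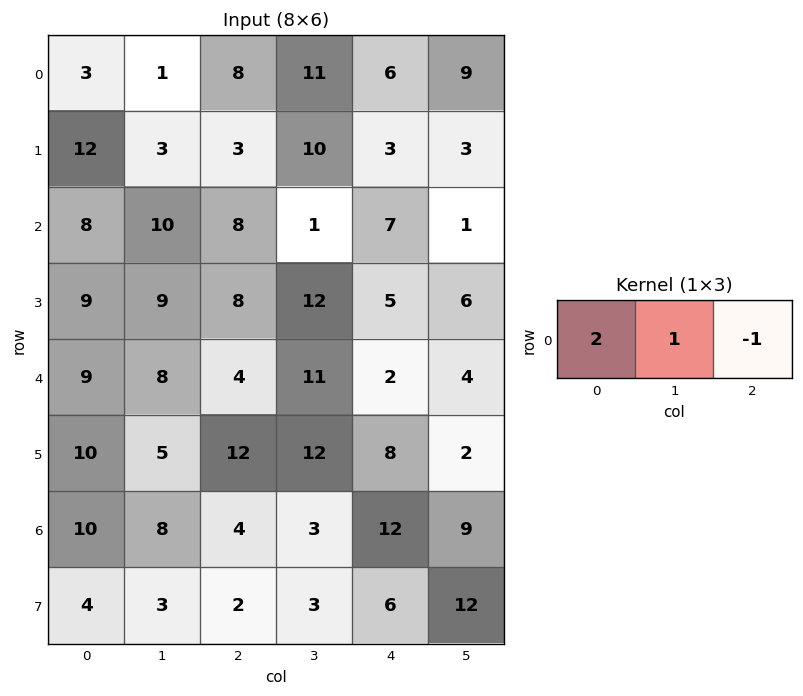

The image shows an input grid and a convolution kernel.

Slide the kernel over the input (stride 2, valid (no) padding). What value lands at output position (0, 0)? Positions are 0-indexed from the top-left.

The receptive field on the input at this output position is [3 1 8]. Elementwise product with the kernel and sum: 3·2 + 1·1 + 8·-1.

-1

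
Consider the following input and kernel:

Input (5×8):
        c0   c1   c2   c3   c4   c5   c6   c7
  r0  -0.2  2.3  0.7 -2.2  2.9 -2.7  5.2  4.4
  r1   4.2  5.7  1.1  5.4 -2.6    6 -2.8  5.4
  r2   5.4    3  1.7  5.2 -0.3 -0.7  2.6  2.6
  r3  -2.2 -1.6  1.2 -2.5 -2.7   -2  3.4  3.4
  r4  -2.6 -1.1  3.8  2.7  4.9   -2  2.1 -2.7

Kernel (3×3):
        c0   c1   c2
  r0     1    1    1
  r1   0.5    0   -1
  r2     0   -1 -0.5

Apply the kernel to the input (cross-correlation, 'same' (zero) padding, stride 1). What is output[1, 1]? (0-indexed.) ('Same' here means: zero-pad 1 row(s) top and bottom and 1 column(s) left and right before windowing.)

-0.05

The receptive field on the zero-padded input at this output position is [-0.2 2.3 0.7 / 4.2 5.7 1.1 / 5.4 3 1.7]. Elementwise product with the kernel and sum: -0.2·1 + 2.3·1 + 0.7·1 + 4.2·0.5 + 1.1·-1 + 3·-1 + 1.7·-0.5.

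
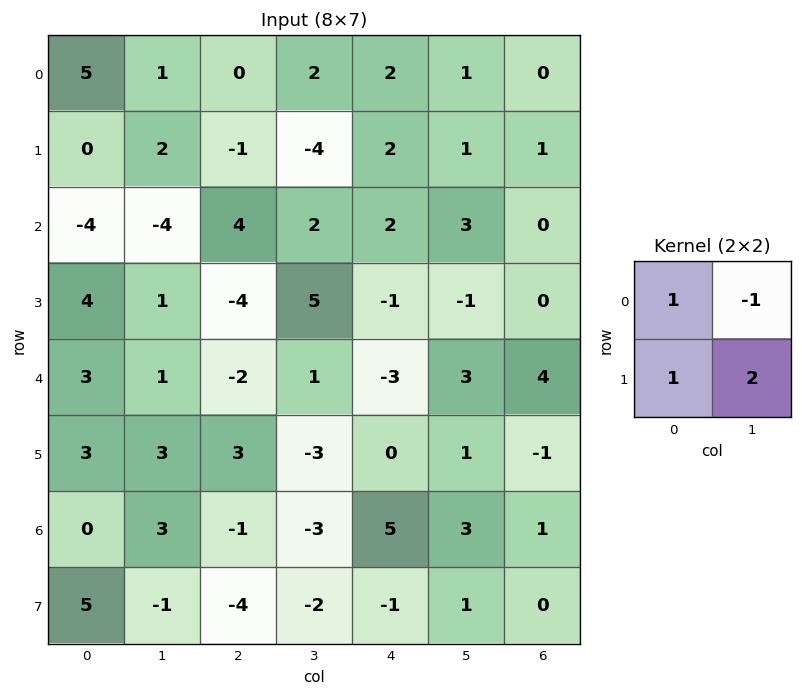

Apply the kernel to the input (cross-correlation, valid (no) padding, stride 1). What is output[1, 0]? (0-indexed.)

-14

The receptive field on the input at this output position is [0 2 / -4 -4]. Elementwise product with the kernel and sum: 0·1 + 2·-1 + -4·1 + -4·2.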